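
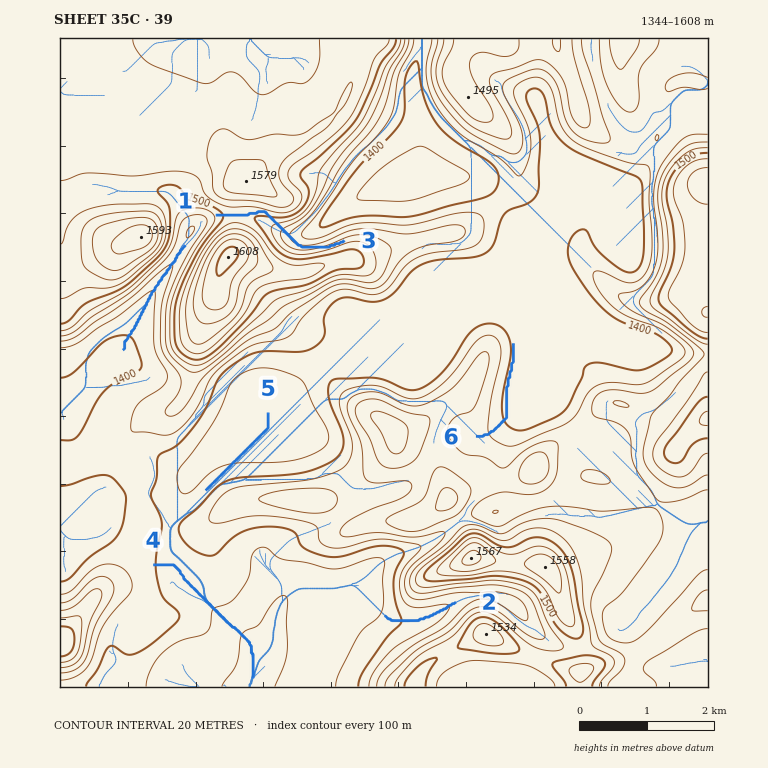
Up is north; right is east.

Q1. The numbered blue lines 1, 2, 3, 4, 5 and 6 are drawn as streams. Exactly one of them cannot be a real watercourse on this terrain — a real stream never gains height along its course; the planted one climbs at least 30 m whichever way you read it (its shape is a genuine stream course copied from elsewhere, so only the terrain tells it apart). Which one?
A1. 3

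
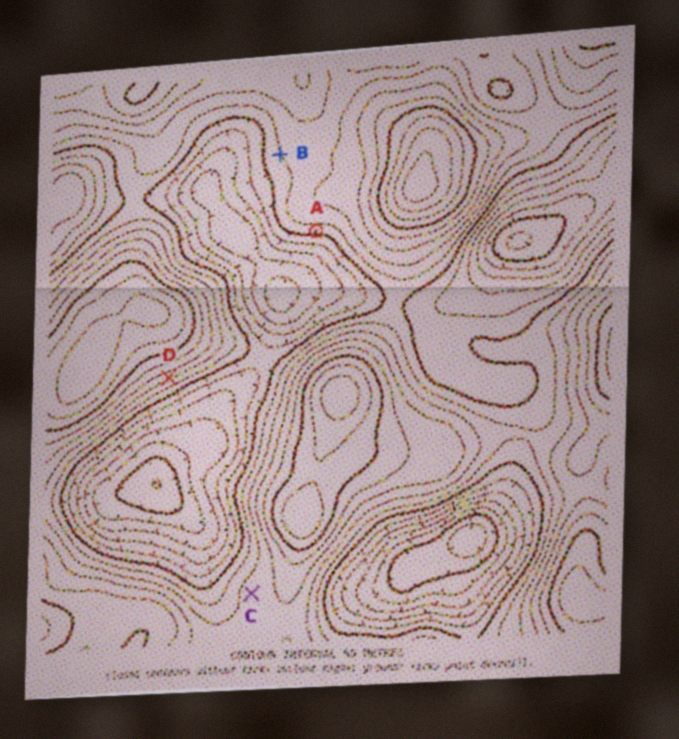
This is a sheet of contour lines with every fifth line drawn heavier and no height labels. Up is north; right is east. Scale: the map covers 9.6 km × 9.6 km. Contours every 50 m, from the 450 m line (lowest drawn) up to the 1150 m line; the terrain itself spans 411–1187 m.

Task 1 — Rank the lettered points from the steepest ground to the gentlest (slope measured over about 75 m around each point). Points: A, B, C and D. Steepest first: D A B C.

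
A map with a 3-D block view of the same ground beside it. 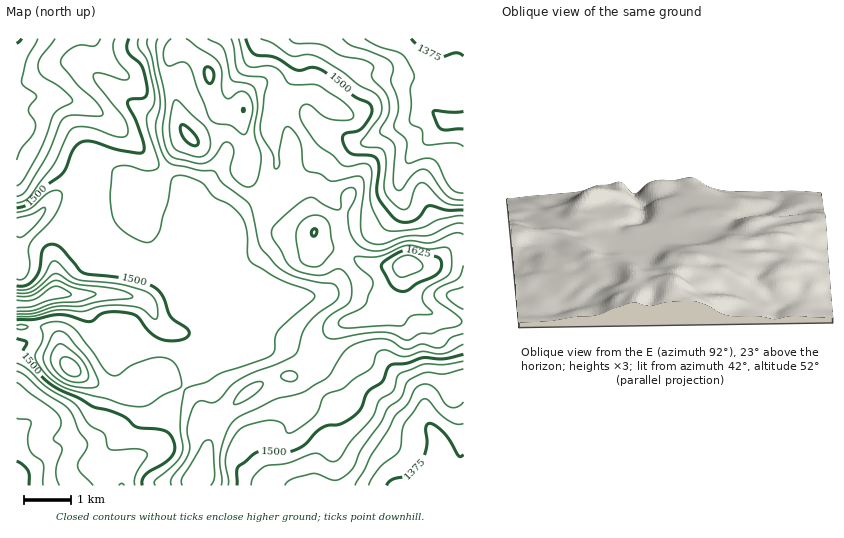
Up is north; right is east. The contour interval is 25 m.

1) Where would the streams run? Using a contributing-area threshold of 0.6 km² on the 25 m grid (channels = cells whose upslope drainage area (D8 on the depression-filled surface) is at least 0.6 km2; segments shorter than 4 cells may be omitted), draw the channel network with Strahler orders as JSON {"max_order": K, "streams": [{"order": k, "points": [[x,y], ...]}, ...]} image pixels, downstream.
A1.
{"max_order": 3, "streams": [{"order": 2, "points": [[281, 485], [309, 485]]}, {"order": 2, "points": [[393, 485], [400, 485]]}, {"order": 2, "points": [[17, 481], [17, 485]]}, {"order": 1, "points": [[258, 481], [267, 485], [281, 485]]}, {"order": 1, "points": [[316, 461], [315, 463], [315, 485], [309, 485]]}, {"order": 1, "points": [[262, 459], [269, 473], [281, 485]]}, {"order": 1, "points": [[358, 455], [365, 457], [393, 485]]}, {"order": 1, "points": [[91, 441], [88, 441], [87, 442], [74, 442], [73, 443], [66, 445], [55, 452], [39, 467], [24, 474], [17, 481]]}, {"order": 1, "points": [[164, 438], [162, 442], [152, 453], [148, 453], [141, 455], [134, 460], [123, 471], [122, 485]]}, {"order": 2, "points": [[437, 436], [439, 442], [439, 473], [438, 474], [438, 478], [435, 485], [434, 485]]}, {"order": 2, "points": [[17, 435], [17, 481]]}, {"order": 1, "points": [[398, 424], [405, 426], [426, 426], [437, 436]]}, {"order": 1, "points": [[42, 418], [38, 418], [31, 421], [17, 435]]}, {"order": 1, "points": [[17, 404], [17, 435]]}, {"order": 2, "points": [[424, 403], [424, 412], [425, 413], [426, 420], [437, 436]]}, {"order": 1, "points": [[463, 386], [463, 390]]}, {"order": 1, "points": [[400, 379], [424, 403]]}, {"order": 1, "points": [[421, 371], [421, 392], [423, 393], [424, 403]]}, {"order": 1, "points": [[201, 370], [201, 357], [200, 356], [200, 352], [196, 347], [183, 334], [175, 333], [174, 331]]}, {"order": 1, "points": [[259, 345], [249, 336], [242, 333], [234, 331], [229, 329], [202, 329]]}, {"order": 1, "points": [[111, 341], [91, 321], [89, 316], [89, 298], [87, 295], [69, 295], [68, 294]]}, {"order": 3, "points": [[174, 331], [171, 331], [166, 329], [157, 320]]}, {"order": 3, "points": [[194, 331], [174, 331]]}, {"order": 2, "points": [[202, 329], [194, 331]]}, {"order": 1, "points": [[209, 326], [202, 329]]}, {"order": 3, "points": [[157, 320], [151, 307], [144, 300], [138, 298], [133, 298], [126, 295], [118, 295], [117, 294], [68, 294]]}, {"order": 3, "points": [[208, 317], [194, 331]]}, {"order": 3, "points": [[42, 300], [28, 305], [17, 305]]}, {"order": 3, "points": [[46, 299], [42, 300]]}, {"order": 3, "points": [[53, 298], [46, 299]]}, {"order": 1, "points": [[208, 298], [209, 299], [209, 315]]}, {"order": 1, "points": [[340, 298], [335, 298], [334, 296], [286, 296], [285, 295]]}, {"order": 1, "points": [[455, 296], [463, 298], [463, 299]]}, {"order": 2, "points": [[285, 295], [256, 295], [252, 298], [249, 298], [248, 299], [228, 300], [223, 302], [208, 317]]}, {"order": 3, "points": [[68, 294], [66, 294], [62, 296], [53, 298]]}, {"order": 1, "points": [[334, 291], [330, 293], [319, 294], [318, 295], [285, 295]]}, {"order": 1, "points": [[54, 265], [54, 288], [42, 300]]}, {"order": 2, "points": [[217, 261], [217, 299], [209, 315]]}, {"order": 1, "points": [[224, 235], [222, 239], [223, 256], [217, 261]]}, {"order": 1, "points": [[405, 205], [403, 202], [402, 195], [400, 194], [400, 180]]}, {"order": 1, "points": [[82, 200], [75, 209], [69, 222], [63, 229], [57, 239], [56, 243], [56, 288], [46, 299]]}, {"order": 1, "points": [[297, 187], [304, 176], [339, 141], [351, 141]]}, {"order": 1, "points": [[399, 184], [399, 181], [400, 180]]}, {"order": 2, "points": [[400, 180], [402, 174], [406, 165], [412, 156], [447, 121], [451, 121], [452, 120]]}, {"order": 1, "points": [[463, 179], [463, 173]]}, {"order": 1, "points": [[339, 170], [347, 162], [350, 155], [362, 144], [365, 142]]}, {"order": 1, "points": [[17, 162], [17, 127]]}, {"order": 1, "points": [[277, 161], [274, 144], [272, 139], [271, 130], [270, 128], [270, 123], [271, 121], [271, 118], [272, 117], [272, 113], [276, 103], [279, 96], [295, 77], [295, 41], [298, 39]]}, {"order": 1, "points": [[225, 153], [217, 167], [188, 196], [188, 217], [190, 222], [211, 243], [213, 243], [217, 249], [217, 261]]}, {"order": 2, "points": [[365, 142], [369, 141], [377, 134], [384, 131], [391, 128], [395, 128], [399, 126], [403, 126], [410, 123], [423, 111], [432, 111], [434, 112]]}, {"order": 2, "points": [[351, 141], [355, 142], [365, 142]]}, {"order": 1, "points": [[28, 130], [24, 127], [17, 127]]}, {"order": 1, "points": [[117, 127], [109, 119]]}, {"order": 1, "points": [[117, 125], [113, 121], [109, 119]]}, {"order": 1, "points": [[316, 125], [326, 131], [337, 133], [351, 141]]}, {"order": 3, "points": [[452, 120], [463, 120]]}, {"order": 2, "points": [[109, 119], [105, 116], [91, 107], [89, 107], [78, 103], [70, 102], [69, 100], [57, 100], [56, 99], [48, 99], [47, 98], [20, 98]]}, {"order": 2, "points": [[434, 112], [440, 118], [445, 120], [452, 120]]}, {"order": 1, "points": [[428, 106], [434, 112]]}, {"order": 2, "points": [[20, 98], [17, 98], [17, 100]]}, {"order": 1, "points": [[25, 97], [21, 97], [20, 98]]}, {"order": 1, "points": [[172, 79], [171, 81], [133, 81], [131, 79], [115, 69], [97, 51], [94, 42], [94, 39], [90, 39]]}, {"order": 1, "points": [[255, 56], [258, 50], [259, 43], [262, 39]]}, {"order": 2, "points": [[262, 39], [298, 39]]}, {"order": 2, "points": [[298, 39], [313, 39]]}, {"order": 1, "points": [[357, 39], [434, 39]]}]}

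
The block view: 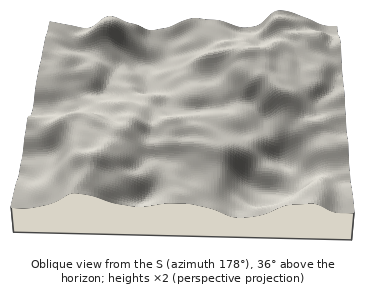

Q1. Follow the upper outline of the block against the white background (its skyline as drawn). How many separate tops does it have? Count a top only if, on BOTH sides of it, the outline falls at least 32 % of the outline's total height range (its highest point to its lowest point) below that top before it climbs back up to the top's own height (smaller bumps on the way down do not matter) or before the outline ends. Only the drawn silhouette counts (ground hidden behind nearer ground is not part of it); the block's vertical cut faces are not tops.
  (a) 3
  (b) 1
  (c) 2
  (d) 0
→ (b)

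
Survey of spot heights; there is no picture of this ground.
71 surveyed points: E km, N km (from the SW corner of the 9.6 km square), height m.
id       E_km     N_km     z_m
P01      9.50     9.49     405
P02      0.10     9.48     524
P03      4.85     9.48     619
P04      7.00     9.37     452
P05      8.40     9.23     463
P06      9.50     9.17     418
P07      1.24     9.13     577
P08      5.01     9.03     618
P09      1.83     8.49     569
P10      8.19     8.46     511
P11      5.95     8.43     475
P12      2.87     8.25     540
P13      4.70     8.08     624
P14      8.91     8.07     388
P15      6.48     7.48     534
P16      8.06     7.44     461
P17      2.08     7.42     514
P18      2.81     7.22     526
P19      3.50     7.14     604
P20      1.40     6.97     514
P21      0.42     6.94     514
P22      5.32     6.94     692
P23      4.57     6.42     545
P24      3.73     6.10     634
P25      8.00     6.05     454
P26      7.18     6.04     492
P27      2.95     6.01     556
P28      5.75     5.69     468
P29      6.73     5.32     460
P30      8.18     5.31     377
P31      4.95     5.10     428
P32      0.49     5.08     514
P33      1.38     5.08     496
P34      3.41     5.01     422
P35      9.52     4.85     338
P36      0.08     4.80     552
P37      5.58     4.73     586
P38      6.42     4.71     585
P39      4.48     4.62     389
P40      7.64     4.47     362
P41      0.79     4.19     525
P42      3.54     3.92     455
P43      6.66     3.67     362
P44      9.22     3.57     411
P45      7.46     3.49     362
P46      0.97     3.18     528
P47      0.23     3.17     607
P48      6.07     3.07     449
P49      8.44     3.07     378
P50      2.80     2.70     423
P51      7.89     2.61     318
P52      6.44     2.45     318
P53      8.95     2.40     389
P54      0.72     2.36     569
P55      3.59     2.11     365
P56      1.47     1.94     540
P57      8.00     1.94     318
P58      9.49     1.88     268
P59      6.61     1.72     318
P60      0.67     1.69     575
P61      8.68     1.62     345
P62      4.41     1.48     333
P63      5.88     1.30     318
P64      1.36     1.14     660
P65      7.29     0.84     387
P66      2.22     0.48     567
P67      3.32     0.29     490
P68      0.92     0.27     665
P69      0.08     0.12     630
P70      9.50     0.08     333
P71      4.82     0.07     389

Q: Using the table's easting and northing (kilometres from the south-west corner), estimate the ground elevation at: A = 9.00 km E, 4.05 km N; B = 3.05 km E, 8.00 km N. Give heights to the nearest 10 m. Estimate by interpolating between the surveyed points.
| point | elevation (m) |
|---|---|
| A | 420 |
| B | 520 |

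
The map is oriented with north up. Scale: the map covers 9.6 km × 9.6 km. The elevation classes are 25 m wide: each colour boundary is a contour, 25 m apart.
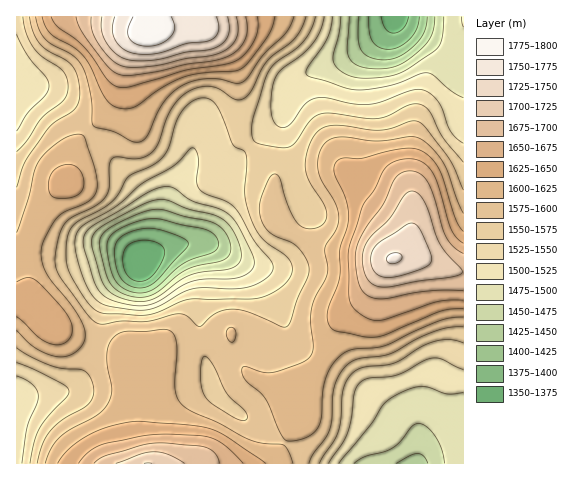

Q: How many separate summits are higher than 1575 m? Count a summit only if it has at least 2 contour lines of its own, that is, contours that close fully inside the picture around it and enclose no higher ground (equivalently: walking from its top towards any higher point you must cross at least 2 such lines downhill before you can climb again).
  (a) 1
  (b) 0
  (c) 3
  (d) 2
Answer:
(a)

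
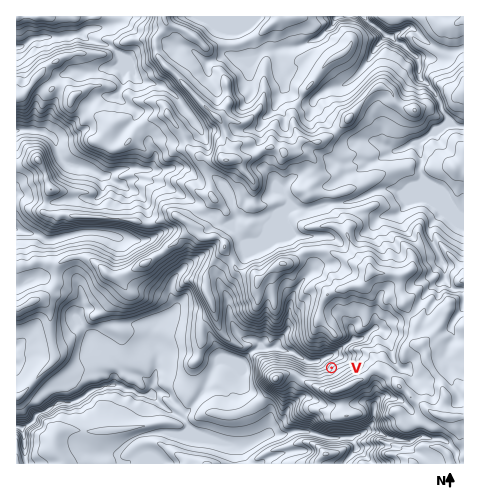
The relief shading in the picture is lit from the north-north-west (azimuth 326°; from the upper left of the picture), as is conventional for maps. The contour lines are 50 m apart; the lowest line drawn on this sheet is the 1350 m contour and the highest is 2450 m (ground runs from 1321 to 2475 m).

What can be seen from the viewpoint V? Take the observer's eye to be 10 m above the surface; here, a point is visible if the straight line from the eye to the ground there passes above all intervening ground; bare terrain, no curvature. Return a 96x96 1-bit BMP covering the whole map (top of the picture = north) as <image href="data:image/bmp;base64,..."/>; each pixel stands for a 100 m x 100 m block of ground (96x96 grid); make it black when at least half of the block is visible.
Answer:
<image width="96" height="96" href="data:image/bmp;base64,Qk2+BAAAAAAAAD4AAAAoAAAAYAAAAGAAAAABAAEAAAAAAIAEAAATCwAAEwsAAAIAAAAAAAAA////AAAAAAAAAAAAAAAAAAAAAAAAAAAAAAAAAAAAAAAAAAAAAAAAAAAAAAAAAAAAAAAAAAAAAAAAAAAAAAAAAAAAAAAAAAAAAAAAAAAAAAAAAAAAAAAAAAAAAAAAAAAAAAAAAAAAAAAAAAAAAAAAAAAAAAAAAAAAAAAAAAAAAAAAAAAAAAAAAAAAAAAAAAAAAAAAAAAAAAAAAAAAAAAAAAAAAAAAAAAAAAAAAAAAAAAAAAAAAAAAAAAAAAAAAAAAAAAAAAAAAAAAAAAAAAAAAHwAAAAAAAAAAAAAgf4AAAAAAAAAAAAAx/8AAAAAAAAAAAAA//8AAAAAAAAAAAAAf/gAAAAAAAAAAAABf4AAAAAAAAAAAAABP4DAAAAAAAAAAAABv/fwAAAAAAAAAACD9//AAAAAAAAAAIP/I/4AAAAAAAAAAYf7Af8AAAAAAAAAAA//AfAAAAAB+D8AAB//AODAAAAB//4AAB7/gMBgAADB+P4AABx9AABgAADh4P+AADg9AABgAADxwD+AADgdAAAgAAD/wA/AADAZAAAyAAAf4AHgADAIAAAfgAAP8AHgAGAIAAAbwAAH8AHgAEAIAAAQQAAB4AHAAAAYAAABAAAAwAPAAAAAAAABgAAAAA/AAAAAAAAB4AAAAB/AAAAAAAABwADAABBAAAAAAAAAAAAAAAAYAAAAAAAAAAAAAAAMAAAAAAAAAAAAAAAAAAAAAAAAAAAAAAAAAAAAAAAAAAAAAAAAAAAAAAAAAAAAAAAAAAAAAAAAAAAAAAAAAAAAAAAAAAAAAAAAAAAAAAAAAAAAAAAAAAAAAAAAAAAAAAAAAAAAAAAAAAAAAAAAAAAAAAAAAAAAAAAAAAAAAAAAAAAAAAAAAAAAAAAAAAAAAAAAAAAAAAAAAAAAAAAAAAAAAAAAAAAAAAAAAAAAAAAAAAAAAAAAAAAAAAAAAAAAAAAAAAAAAAAAAAAAAAAAAAAAAAAAAAAAAAAAAAAAAAAAAAAAAAAAAAAAAAAAAAAAAAAAAAAAAAAAAAAAAAAAAAAAAAAAAAAAAAAAAAAAAAAAAAAAAAAAAAAAAAAAAAAAAAAAAAAAAAAAAAAAAAAAAAAAAAAAAAAAAAAAAAAAAAAAAAAAAAAAAAAAAAAAAAAAAAAAAAAAAAAAAAAAAAAAAAAAAAAAAAAAAAAAAAAAAAAAAAAAAAAAAAAAAAAAAAAAAAAAAAAAAAAAAAAAAAAAAAAAAAAAAAAAAAAAAAAAAAAAAAAAAAAAAAAAAAAAAAAAAAAAAAAAAAAAAAAAAAAAAAAAAAAAAAAAAAAAAAAAAAAAAAAAAAAAAAAAAAAAAAAAAAAAAAAAAAAAAAAAAAAAAAAAAAAAAAAAAAAAAAAAAAAAAAAAAAAAAAAAAAAAAAAAAAAAAAAAAAAAAAAAAAAAAAAAAAAAAAAAAAAAAAAAAAAAAAAAAAAAAAAAAAAAAAAAAAAAAAAAAAAAAAAAAAAAAAAAAAAAAAAAAAAAAAAAAAAAAAAAAAAAAAAAAAAAAAAAAAAAAAAAAAAAAAA="/>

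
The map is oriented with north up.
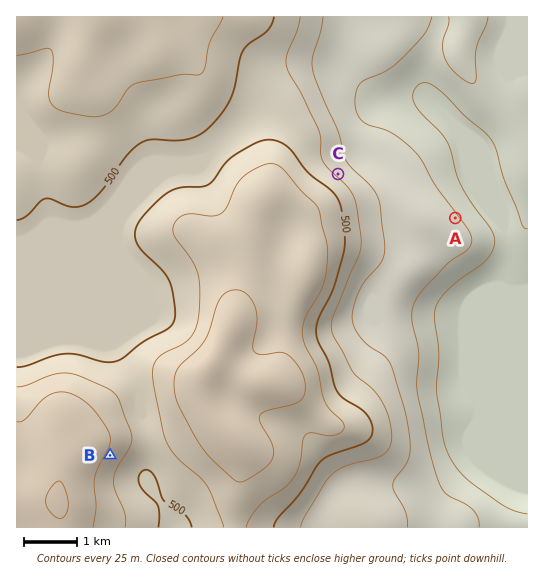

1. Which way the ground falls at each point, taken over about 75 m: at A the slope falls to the NE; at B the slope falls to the SE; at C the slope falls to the NE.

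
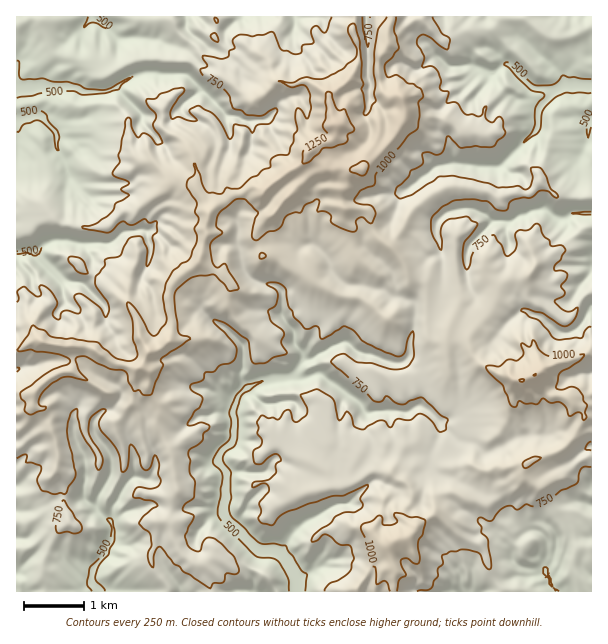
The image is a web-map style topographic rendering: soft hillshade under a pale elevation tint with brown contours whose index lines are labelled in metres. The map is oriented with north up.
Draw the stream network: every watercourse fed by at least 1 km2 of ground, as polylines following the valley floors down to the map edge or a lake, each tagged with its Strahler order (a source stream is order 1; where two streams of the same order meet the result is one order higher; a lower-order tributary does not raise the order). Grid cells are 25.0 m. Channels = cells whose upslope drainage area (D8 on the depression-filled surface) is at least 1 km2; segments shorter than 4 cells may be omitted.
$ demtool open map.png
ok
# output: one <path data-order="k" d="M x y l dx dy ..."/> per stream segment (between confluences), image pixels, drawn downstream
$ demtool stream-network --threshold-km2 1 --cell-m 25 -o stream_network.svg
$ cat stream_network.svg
<path data-order="3" d="M297 579l0 12"/><path data-order="2" d="M546 575l3 3 0 6 8 7"/><path data-order="1" d="M309 573l-12 6"/><path data-order="1" d="M543 570l0 2 3 3"/><path data-order="1" d="M552 560l0 1-6 6 0 8"/><path data-order="3" d="M282 555l5 5 1 4 3 3 6 12"/><path data-order="2" d="M111 524l2 1 0 14-6 9 0 6-11 10-4 9 0 11 6 6 0 1"/><path data-order="2" d="M96 507l2 3 9 9 1 0 3 5"/><path data-order="1" d="M347 504l-11 0-6 3-7 6-5 2-3 3-9 3-13 12 0 1-3 3-2 5-3 3-3 6 0 4"/><path data-order="1" d="M134 477l-2 0-6 6-9 18-4 6-2 17"/><path data-order="1" d="M431 462l0-7 4-8 0-3 5-9 0-12"/><path data-order="1" d="M84 458l2 3 0 21-2 1 0 15 5 5 4 1 3 3"/><path data-order="1" d="M105 446l6 10 0 18-3 6-3 3-3 8-4 6 0 3-2 1 0 6"/><path data-order="1" d="M524 437l-6 0-9 4-5 5-6 1-7 5-8 0-7-8-3-1-9 0-2-2-6-1-16-17"/><path data-order="2" d="M438 420l-10-10-2 0-3-3-7 0-9 6-3 0-2-2-30 0-1 2-5 0-3-3-1-5-8-7-6-3-15-12-4-2-8-7-6 0-9 4-10 0-2-1-3 0"/><path data-order="1" d="M447 419l-1 1-8 0"/><path data-order="1" d="M261 402l-12-12 0-1-4 0"/><path data-order="3" d="M245 389l-6 6-2 6-1 1 0 3-3 5 0 6 1 1 0 21-3 6-6 3-4 5-2 6-1 1 1 2 0 3 6 6 2 3 0 12-2 1 0 8 2 3-3 6 0 12 1 3 32 31 3 2 15 0 1 1 3 0 3 3"/><path data-order="3" d="M291 377l-3 0-1 1-14 0-6 3-6 0-4 3-3 0-9 5"/><path data-order="2" d="M303 359l0 1-6 8-1 4-5 5"/><path data-order="1" d="M222 326l3 1 17 17 1 3 0 21-1 1-2 6 2 2 0 3 3 3 0 6"/><path data-order="1" d="M524 311l3 0 6 4 6 0 3 2 16 15 9 1 2-1 6-2 9-9 3-7 3-3 0-2 1 0"/><path data-order="1" d="M80 282l-9 0-2-1-3 0-15-15-1 0-11-11 0-1-9 0-1-2"/><path data-order="2" d="M29 252l-12 0"/><path data-order="1" d="M441 251l-1-9-3-6 0-14 10-10 3 0 2-2 4 0 2-1 15 0 1 1 3 0 9 5 6 6 21 0 8-6 4 0 8-5 6 0 1-1 6 0 8 7 3 0 1 2 8 0 7-5 18 0"/><path data-order="1" d="M239 246l1 2 2 15 1 1 0 3 3 6 6 6 6 3 3 0 2 2 7 0 2 1 3 0 7 6 0 26 11 12 1 3 0 10 2 3 6 6 1 8"/><path data-order="1" d="M150 245l-3-6 0-8-3-1-7 0-2 1-10 0-15 12-33 0-2-1-6 0-1-2-15 0-9 5-3 3 0 1-12 3"/><path data-order="1" d="M314 245l3 1 10 11 5 15 10 10 6 3 15 0 2 2 4 0 6 3 8 0 7 6 5 0 1 1 5 0 6 3 4 0 5 5 0 10-2 2 0 10-1 2 0 6-3 6 0 13-2 3-7 6-8 0-1-1-5 0-12-6-15-3-6-5-1 0-6-6-6 0-5 3-3 0-7 6-6 2-8 6-9 0"/><path data-order="1" d="M410 188l13-12 5-2 7-7 3-2 8 0 1-1 18 0 2 1 9 0 1 2 21 0 3-2 36-36 0-3 2-1 0-15 12-14 1-4 3-2"/><path data-order="1" d="M69 177l0-3-1-1-3-12-8-11 0-4-1-2 0-4 1-3-1-2 0-3-17-16-10 0-6 3-6 0 0 1"/><path data-order="1" d="M267 119l-3 1-21 0-7-4-9 0-5-5 0-1-18-18-1 0 0-2-15-15-3-1-27 0-2-2-12 0-1 2-8 1-12 6-4 5-6 3"/><path data-order="1" d="M369 98l0-18-1-2 0-45-2-1 0-15"/><path data-order="1" d="M122 93l-3-3 0-1-6 0"/><path data-order="2" d="M555 90l2 0 6-4 9 0 1-2 5 0 1 2 12 0"/><path data-order="2" d="M113 89l-6 3-24 0-8-5-33 0-1-1-3 1-12 0-2 2-7 0 0-2"/><path data-order="1" d="M449 66l15 0 1-1 8 0 12 6 6 0 1 1 3 0 8-7 6 0 22 22 3 0 2 2 12 0 1 1 6 0"/><path data-order="1" d="M108 29l-3-3-1 0-3-3-5-2-4-4-2 0"/>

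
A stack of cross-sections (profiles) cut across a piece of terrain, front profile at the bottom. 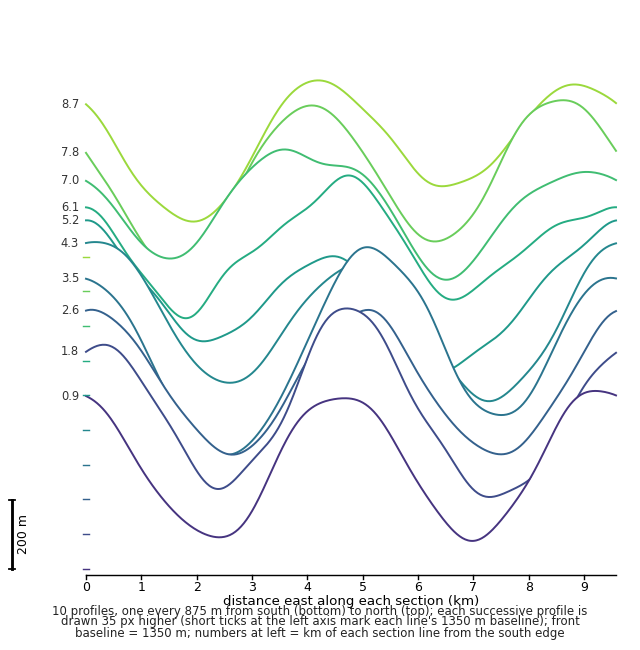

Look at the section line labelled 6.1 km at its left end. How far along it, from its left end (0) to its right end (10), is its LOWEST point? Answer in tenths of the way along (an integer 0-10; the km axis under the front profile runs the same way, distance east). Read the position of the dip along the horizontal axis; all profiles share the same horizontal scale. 2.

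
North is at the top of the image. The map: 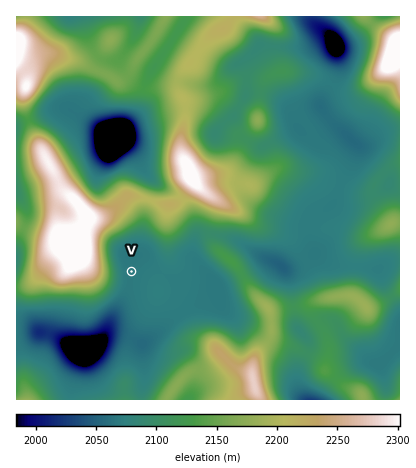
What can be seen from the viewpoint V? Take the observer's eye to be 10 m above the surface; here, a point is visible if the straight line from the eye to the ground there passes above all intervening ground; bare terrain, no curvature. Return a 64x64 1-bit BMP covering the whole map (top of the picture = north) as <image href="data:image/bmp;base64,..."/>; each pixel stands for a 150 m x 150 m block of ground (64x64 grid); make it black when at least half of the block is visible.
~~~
<image width="64" height="64" href="data:image/bmp;base64,Qk0+AgAAAAAAAD4AAAAoAAAAQAAAAEAAAAABAAEAAAAAAAACAAATCwAAEwsAAAIAAAAAAAAA////AAAAAAD///+AMAAAAH//n8AwAAAAf//f4AAAAAAf///wAAAAAAPP//gAAAAAAAP//gAAAAAAAf//AwAAAAAA//+DAAAAAABx54OAAAAAAHH/x4AAAAAAIP/nwAAAAAAAf//gAAAAAAA//+AAAAAACD//wAAAAAAeP//AAAAAAB8f/8AAAAAAPxn/gAAAAAA/GH8AAgAAA//8PwAAAAAD//w+AAAAAAf//HwAAAAAB//4+AAAAAAH/8HwAAAAAAf/weAAAAAAD//BwAAAAAAP/8GAAAAAAAf/wQAAAAAAB//BAAAAAAAH/8H8AAAAAAP/wf4AAAAAAH+B/AAAAAAAP4HwAAAAAAAfA8AAAAAAAAgDgAAAAAAAAAcAAAAAAAAADAAAAAAAAAAYAAAAAAAAABAAAAAAAAAAAAAAAAAAAAAAAAAAAAAAAAAAAAAAAAAAAAAAAAAAAAAAAAAAAAAAAAAAAAAAAAAAAAAAAAAAAAAAAAAAAAAAAAAAAAAAAAAAAAAAAAAAAAAAAAAAAAAAAAAAAAAAAAAAAAAAAAAAAAAAAAAAAAAAAAAAAAAAAAAAAAAAAAAAAAAAAAAAAAAAAAAAAAAAAAAAAAAAAAAAAAAAAAAAAAAAAAAAAAAAAAAAAAAAAAAAAAAAAAAAAAAAAAAAAAAAAAAAAAAAAAAAAAAAAAAAAA=="/>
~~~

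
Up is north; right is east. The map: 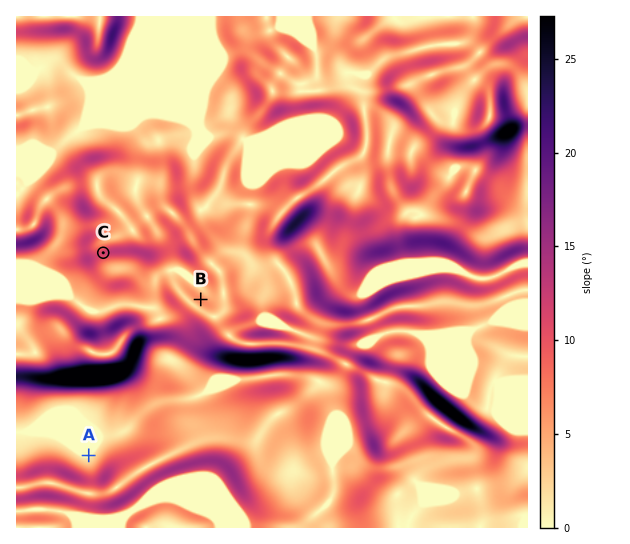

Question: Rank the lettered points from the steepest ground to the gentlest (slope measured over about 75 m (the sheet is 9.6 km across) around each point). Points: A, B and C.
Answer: C B A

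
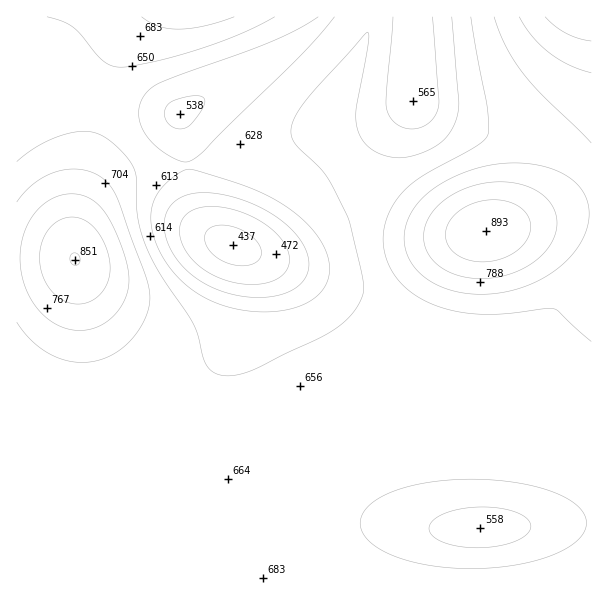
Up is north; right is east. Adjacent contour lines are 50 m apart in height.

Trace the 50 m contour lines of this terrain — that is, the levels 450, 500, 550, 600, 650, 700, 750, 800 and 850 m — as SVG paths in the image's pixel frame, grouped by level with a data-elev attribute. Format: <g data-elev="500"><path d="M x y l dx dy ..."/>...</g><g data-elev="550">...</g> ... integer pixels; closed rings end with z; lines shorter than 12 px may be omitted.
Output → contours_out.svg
<g data-elev="450"><path d="M240 266l-17-5-13-10-4-6-1-6 1-6 3-4 9-4 13 1 14 6 11 8 5 9-1 9-8 6z"/></g><g data-elev="500"><path d="M242 284l-15-3-15-7-13-8-10-11-7-12-3-12 3-10 6-8 8-4 11-2 14 0 13 3 14 5 13 7 11 8 9 9 6 9 2 9 0 9-5 7-7 6-10 4-12 1z"/></g><g data-elev="550"><path d="M252 297l-21-3-21-8-18-11-13-13-11-17-4-17 2-15 9-12 11-6 14-2 16 0 18 4 18 7 18 9 15 11 12 12 8 12 4 12-1 10-5 11-8 7-11 6-15 3z"/><path d="M174 128l-6-4-3-7 0-7 3-6 6-4 15-4 9 0 6 2 1 3-2 6-12 17-8 5z"/></g><g data-elev="600"><path d="M476 548l-21-2-16-6-9-7-1-5 1-4 7-7 12-5 15-4 16-1 17 1 15 3 12 5 6 6 1 5-2 4-4 5-7 4-20 6z"/><path d="M248 311l-29-7-25-13-21-20-15-23-7-24 0-11 2-10 4-9 7-8 19-15 9-1 33 9 27 10 21 10 17 10 15 12 11 13 8 14 5 13 0 14-4 12-9 10-13 8-16 5-20 2z"/><path d="M335 17l-38 42-93 92-10 8-9 3-11-3-16-11-12-13-6-13-1-14 5-12 9-9 22-10 97-36 25-12 21-12"/><path d="M432 17l6 90-3 9-6 7-9 5-9 1-9-2-7-4-6-7-3-9 7-90"/></g><g data-elev="650"><path d="M444 567l-39-7-16-6-14-8-9-9-5-9 0-9 4-9 7-7 9-6 26-10 34-6 39-2 38 4 33 8 23 12 6 6 5 7 1 11-6 10-12 11-19 8-24 7-25 4-29 2z"/><path d="M47 17l15 4 9 5 9 7 22 27 9 6 11 1 37-7 44-12 39-15 33-16"/><path d="M452 17l6 93-2 10-5 11-7 9-9 6-21 9-19 3-11-3-9-3-8-6-6-8-4-12-1-13 12-66 1-11-1-4-54 58-17 23-6 13 1 12 6 9 28 28 21 40 15 58 1 20-4 10-6 9-18 17-17 10-72 33-13 4-12-1-9-4-6-7-12-40-33-49-14-27-6-17-3-15-1-36-2-9-7-12-12-13-11-9-9-4-9-2-12 1-15 4-15 6-15 9-13 11"/></g><g data-elev="700"><path d="M17 322l15 19 19 14 21 7 21-1 21-7 18-15 13-21 4-10 1-11-4-21-27-75-8-14-10-10-9-5-11-2-12-1-12 2-12 5-10 7-9 8-9 11"/><path d="M142 17l16 9 21 3 25-3 30-9"/><path d="M471 17l16 90 2 19-1 9-5 6-8 6-57 32-11 9-8 9-10 15-5 16-1 17 4 16 7 14 11 12 14 10 16 8 23 7 25 2 23 0 37-5 11 0 4 2 33 30"/></g><g data-elev="750"><path d="M75 330l11 0 9-2 9-4 9-7 7-9 5-9 3-11 1-10-2-14-6-18-8-19-8-14-7-9-8-5-9-4-10-1-11 1-10 5-9 7-8 8-6 10-4 11-2 12-1 13 2 14 3 12 12 21 8 9 9 6 11 5z"/><path d="M477 294l27-2 27-8 24-14 18-16 12-20 3-10 1-11-1-9-3-9-12-14-15-10-18-5-22-3-23 1-22 5-23 10-18 11-14 13-9 15-5 15 1 15 6 15 11 12 16 10 18 7z"/><path d="M494 17l12 29 17 28 19 21 49 48"/></g><g data-elev="800"><path d="M71 303l15 0 12-6 9-13 3-15-3-20-9-17-12-11-14-4-12 3-10 8-8 13-2 16 2 16 6 14 11 11z"/><path d="M469 278l20 0 21-4 18-8 15-12 10-14 4-15-2-15-9-12-10-8-14-5-15-3-15 0-16 3-15 5-14 8-10 9-8 11-4 10-1 12 3 11 7 10 9 8 12 5z"/><path d="M519 17l13 19 17 17 20 12 22 8"/></g><g data-elev="850"><path d="M72 264l5 1 3-4-1-6-4-2-3 0-2 4 0 4z"/><path d="M474 261l12 1 14-3 12-5 10-8 6-9 3-9-2-9-5-9-6-4-9-4-18-2-20 4-16 11-9 13-1 8 2 7 4 6 7 6z"/><path d="M545 17l10 9 11 7 12 5 13 3"/></g>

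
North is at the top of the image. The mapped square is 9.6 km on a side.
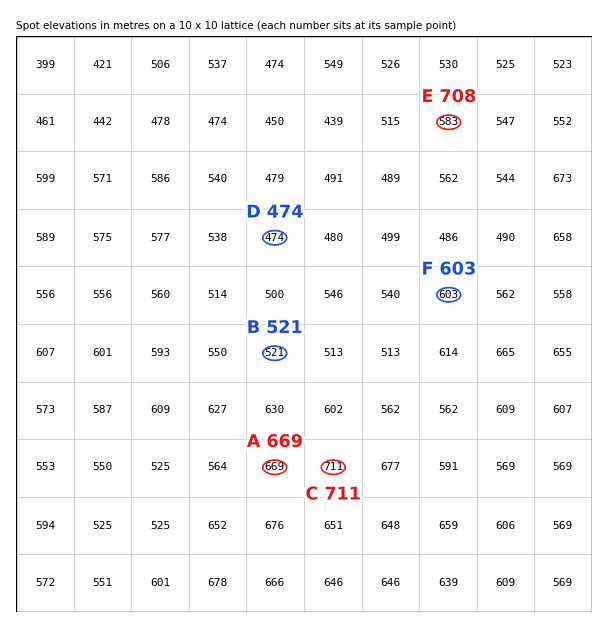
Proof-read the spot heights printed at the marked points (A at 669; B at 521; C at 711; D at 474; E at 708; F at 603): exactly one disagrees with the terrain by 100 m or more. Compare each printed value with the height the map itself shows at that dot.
E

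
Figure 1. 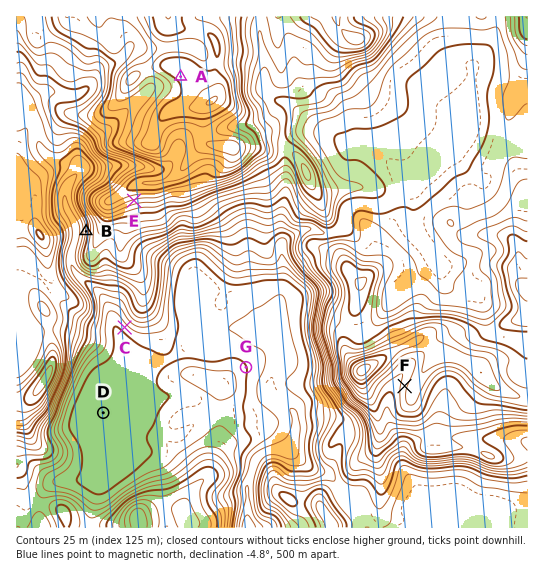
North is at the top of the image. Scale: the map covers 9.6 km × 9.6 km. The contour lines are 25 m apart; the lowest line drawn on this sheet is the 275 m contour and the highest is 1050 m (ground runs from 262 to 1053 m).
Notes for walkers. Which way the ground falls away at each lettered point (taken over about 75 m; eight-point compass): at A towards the SW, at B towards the W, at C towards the SW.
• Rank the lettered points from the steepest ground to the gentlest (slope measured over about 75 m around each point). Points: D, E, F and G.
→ E F G D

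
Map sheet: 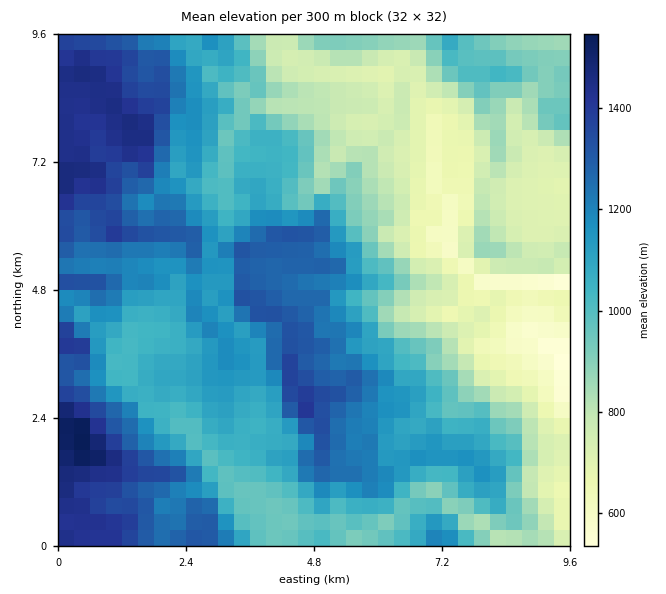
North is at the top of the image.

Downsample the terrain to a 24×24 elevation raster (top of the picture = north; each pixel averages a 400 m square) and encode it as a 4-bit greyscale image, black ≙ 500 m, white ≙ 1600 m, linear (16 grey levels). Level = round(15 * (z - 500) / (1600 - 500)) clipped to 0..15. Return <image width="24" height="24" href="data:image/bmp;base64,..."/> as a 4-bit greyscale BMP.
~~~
<image width="24" height="24" href="data:image/bmp;base64,Qk2WAQAAAAAAAHYAAAAoAAAAGAAAABgAAAABAAQAAAAAACABAAATCwAAEwsAABAAAAAAAAAAAAAAABEREQAiIiIAMzMzAERERABVVVUAZmZmAHd3dwCIiIgAmZmZAKqqqgC7u7sAzMzMAN3d3QDu7u4A////AN3curqGZ3ZmeZZFU93Murp2Z3d2eGV2Q9zLqphmeJiZZmiGMt3cy5d3irqpiImWM+7bqXeIibqpmZmHQ+66h3iIirqpiIh2M9yph4iIrLqpl2dUMbqHiImIrLupmGQyIbt3iImZu6qYdlMiEcqHeImZu7mHZkIhEbmXiJmau6mFRDMhEZqoiJi7uqh1QzIiIru6mZi7qqqHVDIREaqpmam7u6p2MiNURLvLu7iru6hkMiRDM8vKqpiJmaZUMhNDM9zKqoeIdmZUMiNDM93LuIeIdkZUMiNDM93NyZd3d0RDMiNUM9zdyZdndlQ0MiNTRd3dyphlRERDMjRUZt3cypdmVEQzNFZmVt3Luoh1QzMzNXd2Zsy7qYl1NVZVVoZlVQ=="/>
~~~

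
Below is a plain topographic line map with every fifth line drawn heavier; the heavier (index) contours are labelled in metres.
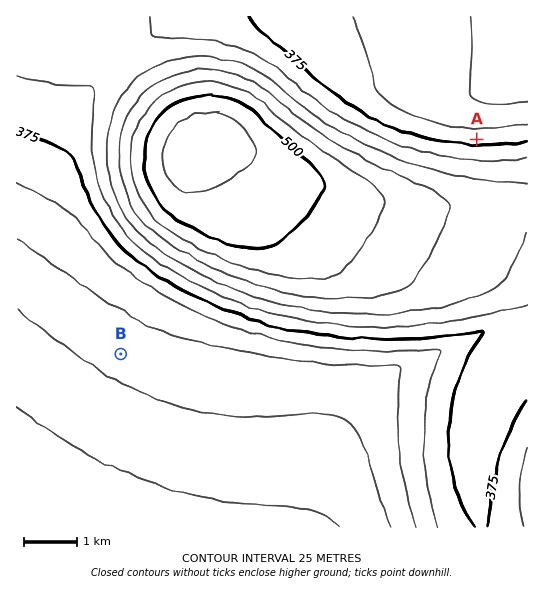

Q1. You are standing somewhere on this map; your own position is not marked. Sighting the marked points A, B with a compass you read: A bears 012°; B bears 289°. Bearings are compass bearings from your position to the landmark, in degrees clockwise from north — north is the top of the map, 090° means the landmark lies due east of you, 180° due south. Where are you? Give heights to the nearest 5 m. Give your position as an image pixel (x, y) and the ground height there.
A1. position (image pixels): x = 410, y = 454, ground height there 335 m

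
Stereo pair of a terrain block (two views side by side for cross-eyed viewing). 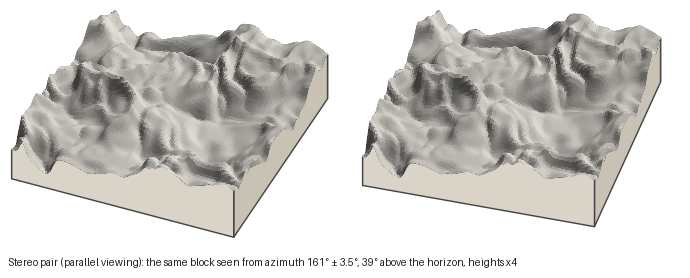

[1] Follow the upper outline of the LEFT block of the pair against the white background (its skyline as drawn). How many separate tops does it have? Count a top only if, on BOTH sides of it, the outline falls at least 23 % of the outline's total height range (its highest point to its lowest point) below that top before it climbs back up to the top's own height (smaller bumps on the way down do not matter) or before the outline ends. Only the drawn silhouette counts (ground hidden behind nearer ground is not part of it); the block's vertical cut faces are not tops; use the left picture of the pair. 1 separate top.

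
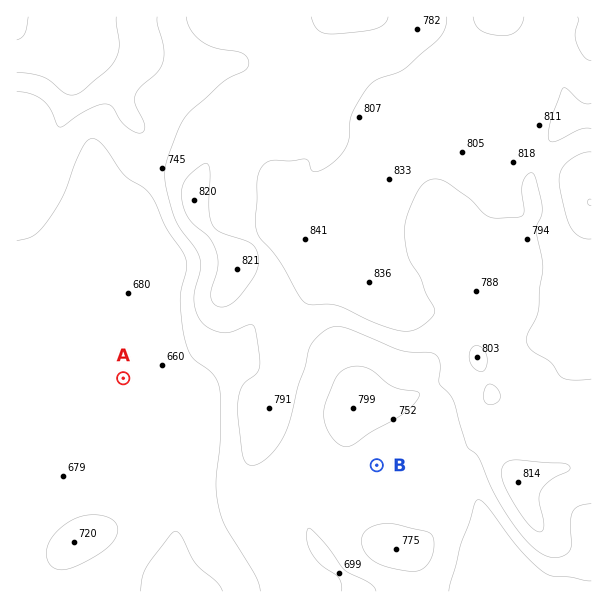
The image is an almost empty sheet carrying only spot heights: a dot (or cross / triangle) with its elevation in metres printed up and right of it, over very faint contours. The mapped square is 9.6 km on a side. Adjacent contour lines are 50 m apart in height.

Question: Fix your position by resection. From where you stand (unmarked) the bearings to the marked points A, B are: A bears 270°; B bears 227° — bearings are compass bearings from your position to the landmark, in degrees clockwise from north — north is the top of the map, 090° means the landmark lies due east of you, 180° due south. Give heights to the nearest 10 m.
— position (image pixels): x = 470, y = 378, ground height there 790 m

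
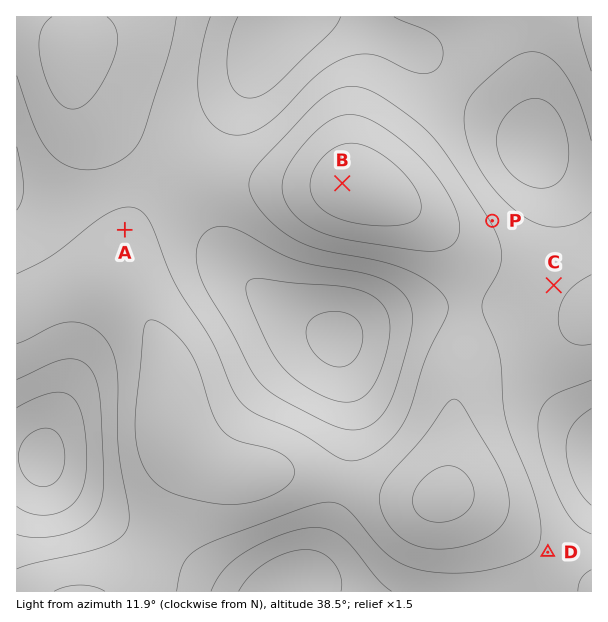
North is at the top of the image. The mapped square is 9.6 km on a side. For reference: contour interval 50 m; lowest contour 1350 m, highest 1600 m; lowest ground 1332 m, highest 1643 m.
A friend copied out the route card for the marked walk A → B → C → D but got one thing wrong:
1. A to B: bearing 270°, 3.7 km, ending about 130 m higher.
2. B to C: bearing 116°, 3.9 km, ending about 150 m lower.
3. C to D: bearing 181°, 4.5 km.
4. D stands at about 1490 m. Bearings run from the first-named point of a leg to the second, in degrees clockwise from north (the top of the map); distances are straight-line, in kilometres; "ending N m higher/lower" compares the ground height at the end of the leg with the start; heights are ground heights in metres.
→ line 1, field bearing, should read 78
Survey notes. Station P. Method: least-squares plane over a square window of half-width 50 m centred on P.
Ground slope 6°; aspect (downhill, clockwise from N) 59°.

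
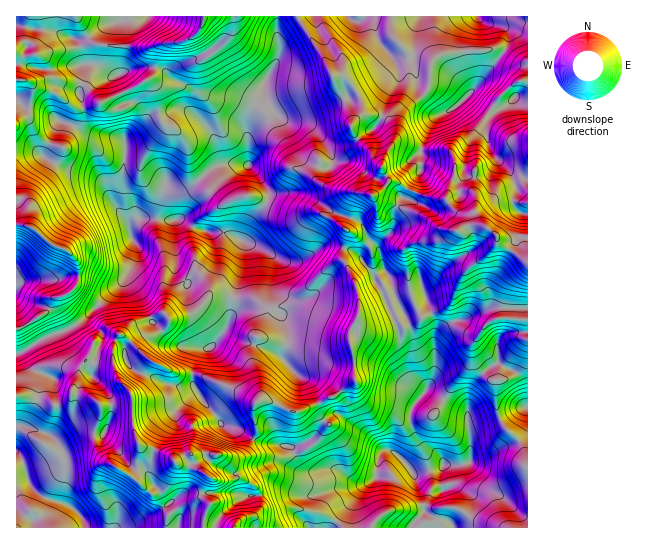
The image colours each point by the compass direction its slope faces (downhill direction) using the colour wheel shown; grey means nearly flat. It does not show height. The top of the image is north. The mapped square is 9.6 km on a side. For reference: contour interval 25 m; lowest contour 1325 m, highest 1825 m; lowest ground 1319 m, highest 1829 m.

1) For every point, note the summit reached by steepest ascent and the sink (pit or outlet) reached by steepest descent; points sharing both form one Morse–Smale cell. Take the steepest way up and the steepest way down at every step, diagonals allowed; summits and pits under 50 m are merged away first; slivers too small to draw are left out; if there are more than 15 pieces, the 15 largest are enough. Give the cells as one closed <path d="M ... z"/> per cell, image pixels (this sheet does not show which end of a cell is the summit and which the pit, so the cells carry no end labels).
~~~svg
<path d="M523 80l-12 5-14 14-28 44 0 11 6 11 0 49 6 11-14 0-4 3 0-11-16-16 2-14 6-10 0-16-5-10-9-2-20 2 0 19-12 16-4 11-8 8-4 10-1 15-12 12-2 6-9-7-10-20-9-2-5 10 3 2 0 7-4 9 13 6 16 21 2 7 8 12 13 30 4 18 8 10 1 20 4 7 14 11-16 21-2 8 3 12 8 15 9 8 8 2 7 10-6 4-24 4-12-14-11-8-10-3-11-12-24-17-9-6-7 3-9 9-7 12-11 7-12 3 10 20 8 5 28-3 20 14 12-1-9 7-27 39 195-1 0-61-3-12-8-16-14-13-7-18 0-26 11-2 9-6 5-10 7-21 0-260z"/><path d="M277 16l-154 0-4 5-14 4-20 14-10 0 4 4 6 26 0 8-6 14 5 20 0 14 6 6 13 3-14 1-19-11-11-3-15 32 0 4 23 12 23 4 8 4 6 6 7 16 14 19 4 9 9-8 28 1-3-5 0-12 6-8 17-4 23-20 9-6 30 0-1-40 16-32 1-10 16-30-4-24z"/><path d="M242 164l-24 1-9 6-23 20-17 4-6 8 0 12 3 5-31 0-6 6 0 5 8 16 0 6-8 17-1 8 13 19 11 25 19 21 10 4 29 1 15-15 20 10 26 8 11 6 6-15 0-9-7-18-6-8-3-17 0-33 13 4 13 0 28-16 17 3 5-10 0-7-3-2 4-11-19-7-15-11-14-7-30 0-20-26z"/><path d="M334 245l-12 2-24 14-13 0-13-4 0 33 3 17 6 8 7 18 0 9-6 15-11-6-26-8-20-10-15 15-9 1-4 4-5 20 1 13 12 19 18 20 14 3 17 11 3-9-4-21 5-8 13 0 18 10 9 1 39-17 19-14-7-46 10-20 0-20-7-20-9-16 1-10z"/><path d="M122 335l-5 2-4 9 0 19-16-1-11-4-6 7-3 15-5 11 19 4 9 8 1 8-6 16 0 14 4 10 10 10 21 12 17 16 13 7 9 16-2 4 0 10 47 0 6-11 10-10 16-11 13 0 16-5 14 0 13 5 11 0 20-7 17-1 17-5-10 0-20-14-28 3-8-5-11-20-29-4-7-4-6 11-10 7-33-4-7 3-11-1-10 6-12-8-26-8-6-15-2-39 9-9 5-15 6-6z"/><path d="M127 273l-4 9-44 41-13 8-28 10-17 12 11 16 11 5-6 25 12 2 5 4 12-1 5-5 1-9 5-8 3-15 4-5 5-2 8 4 16 1 0-19 4-9 5-2 29 26-6 6-5 15-9 9 2 39 6 15 26 8 10 8 12-6 11 1 12-3 20 4 12-1 6-6 5-11-16-11-14-3-18-20-12-19-1-13 3-14 6-10 4 0-24-2-10-4-19-21-11-25-12-16z"/><path d="M345 248l-2 11 9 16 7 20 0 20-10 20 7 46-19 14-39 17-9-1-18-10-13 0-5 8 4 21-2 9 12 5 30 3 17-10 7-12 9-9 7-3 33 23 11 12 14 5 19 20 24-4 6-4-1-4-6-6-8-2-9-8-8-15-3-12 3-11 15-18-13-10-5-8-1-20-8-10-4-18-12-28-9-14-2-7-16-21z"/><path d="M35 152l-19 1 0 44 9 4 4 6-1 18 23 19 15 5 10 10 3 7 0 15-10 12-14 4-10 16-29 17 1 25 34-20 20-7 14-9 26-28 12-9 12-21 2-10-12-33-9-11-12-24-6-6-8-4-23-4z"/><path d="M527 16l-229 0-1 2 26 37 9 20 9 0 5 2 10 13 5 12 0 12 21 2 5-18 12-19 0-9-5-11 8 1 11-3 4 22 12 4 3-22 11-8 56-5 16 12 10 3 3-2z"/><path d="M73 393l-4 8-8 4-7 0-5-4-11-1-11 25-3 1 27 10 13 19 0 6-5 4-31 13 5 12 13 9 20 5 7 4 8 9 4 11 81 0 1-10 2-4-9-16-13-7-17-16-21-12-10-10-4-10 0-14 6-16-1-8-9-8z"/><path d="M297 16l-20 1-1 12 4 24-16 30 0 12 4 10 17 20 14 29 7 7 8 4 15 3 3-3 0-8-9-16 8 4 14 0 8-2 4-5-6-12 1-7-5-16-24-48z"/><path d="M263 88l-16 37 1 40 23 28 30 0 14 7 15 11 20 8 3-16 8-10 14 2 13-12 0-5-7-12-23-27-13 6-20-2 7 14 0 8-3 3-7 0-16-7-7-7-16-33-15-16z"/><path d="M499 48l-56 5-8 4-4 8-2 17 21 5 14 12-14 12-17 8-12 31 26-1 5 4 3 8 0 16-6 10-2 14 16 16 2 10 16-2-6-11 0-49-6-11 2-15 26-40 18-16 7-3 6 1 0-19-10-1z"/><path d="M19 25l-3 1 0 20 7-5 6 0 4 4 3 9-6 2-14-2 3 5-2 20 9 1 6 5-3 28-13 10 0 28 19 1 8 4 16-35 11 3 19 11 13 0-12-4-6-6 0-14-5-20 6-14 0-8-6-26-8-6-18-6-20-2z"/><path d="M27 396l-11 1 0 130 67 1 1-6-3-5-8-9-32-12-8-6-5-9 0-3 5-3 26-10 5-4 0-6-13-19-27-10 3-1 10-24 0-2z"/>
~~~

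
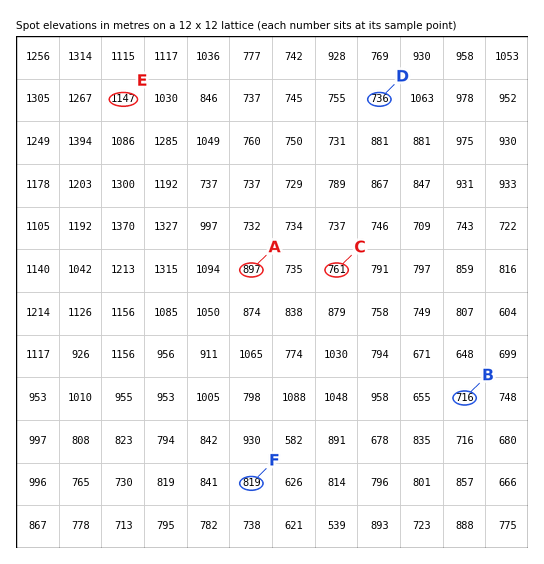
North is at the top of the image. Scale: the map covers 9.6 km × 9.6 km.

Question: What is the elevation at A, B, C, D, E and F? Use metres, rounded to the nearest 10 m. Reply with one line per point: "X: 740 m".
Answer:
A: 900 m
B: 720 m
C: 760 m
D: 740 m
E: 1150 m
F: 820 m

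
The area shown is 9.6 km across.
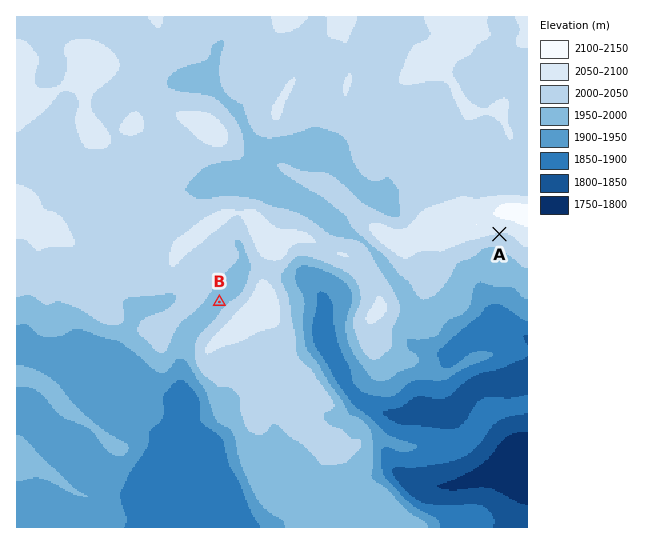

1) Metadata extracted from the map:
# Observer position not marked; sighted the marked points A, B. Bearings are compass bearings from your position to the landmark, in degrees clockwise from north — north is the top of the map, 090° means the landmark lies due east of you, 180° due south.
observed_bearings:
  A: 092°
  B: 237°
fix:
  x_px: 333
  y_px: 228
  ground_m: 2000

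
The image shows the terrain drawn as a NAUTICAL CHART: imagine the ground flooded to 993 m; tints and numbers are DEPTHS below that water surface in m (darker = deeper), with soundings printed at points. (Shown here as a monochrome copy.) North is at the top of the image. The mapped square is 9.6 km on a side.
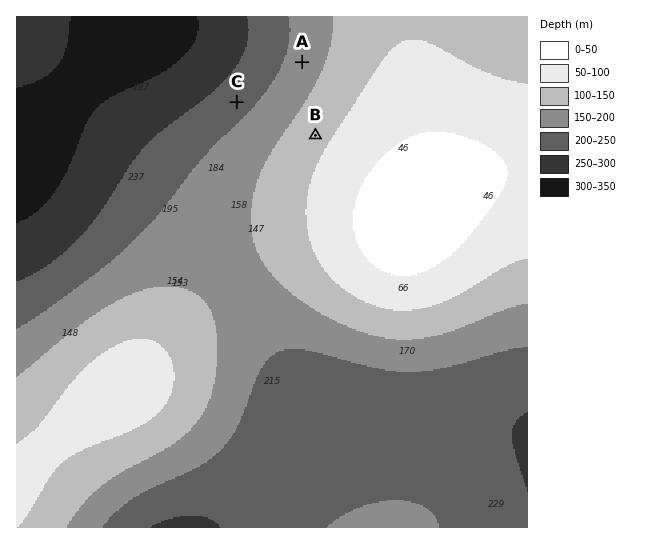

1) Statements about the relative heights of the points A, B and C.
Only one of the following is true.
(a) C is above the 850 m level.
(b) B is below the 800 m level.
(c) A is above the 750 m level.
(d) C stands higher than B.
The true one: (c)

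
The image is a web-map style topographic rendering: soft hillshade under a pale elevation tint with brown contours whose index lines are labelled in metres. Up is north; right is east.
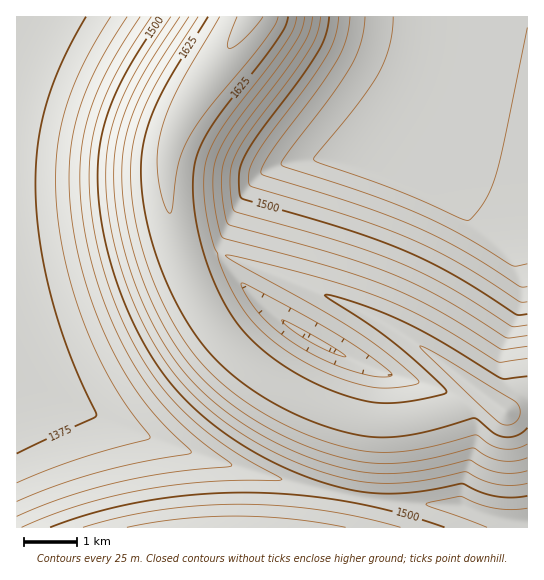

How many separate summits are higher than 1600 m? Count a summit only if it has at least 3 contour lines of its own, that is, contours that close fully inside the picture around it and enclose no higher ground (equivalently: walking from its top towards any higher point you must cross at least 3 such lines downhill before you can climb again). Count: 0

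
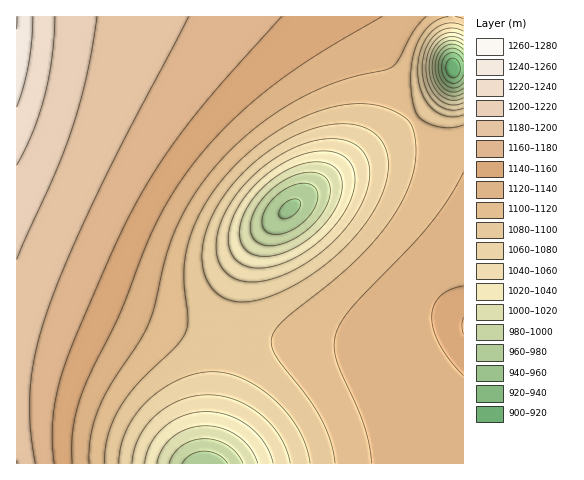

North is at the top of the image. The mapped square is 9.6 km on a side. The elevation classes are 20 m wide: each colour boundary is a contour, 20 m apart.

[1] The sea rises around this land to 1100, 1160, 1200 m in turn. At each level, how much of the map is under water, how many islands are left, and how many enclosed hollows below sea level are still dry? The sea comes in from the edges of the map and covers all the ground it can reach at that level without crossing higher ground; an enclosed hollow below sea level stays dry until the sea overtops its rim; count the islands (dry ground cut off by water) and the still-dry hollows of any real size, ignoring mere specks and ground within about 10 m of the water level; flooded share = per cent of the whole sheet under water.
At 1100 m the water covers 31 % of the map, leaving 0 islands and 0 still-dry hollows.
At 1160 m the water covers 74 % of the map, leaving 0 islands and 0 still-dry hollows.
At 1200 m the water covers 94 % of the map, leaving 0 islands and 0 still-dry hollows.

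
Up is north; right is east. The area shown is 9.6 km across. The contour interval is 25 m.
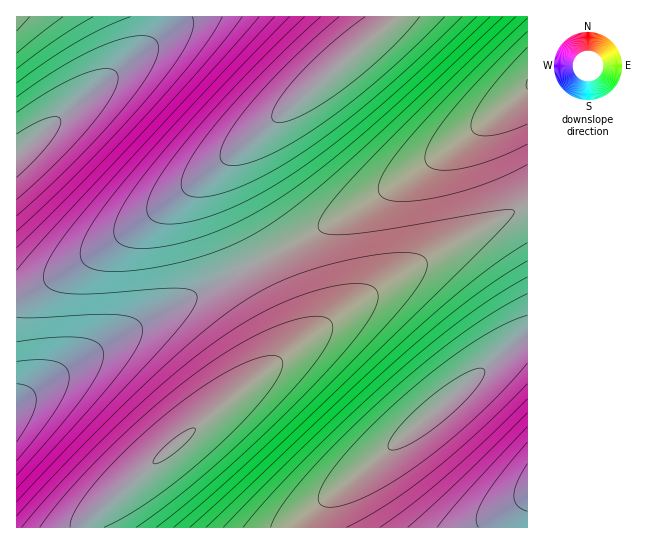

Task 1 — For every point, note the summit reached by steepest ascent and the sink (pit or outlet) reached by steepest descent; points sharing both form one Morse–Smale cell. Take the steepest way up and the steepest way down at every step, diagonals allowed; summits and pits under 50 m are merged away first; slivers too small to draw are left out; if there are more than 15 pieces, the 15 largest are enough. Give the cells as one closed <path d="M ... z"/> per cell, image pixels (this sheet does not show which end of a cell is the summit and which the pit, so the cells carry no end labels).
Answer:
<path d="M527 204l-98 53-60 38-44 30-90 70-134 112-10 10-3 10 219 1 5-15 14-14 77-62 103-86 13-10 9-2z"/><path d="M391 16l-229 0-3 17-16 18-127 104 0 138 11-1 32-16 46-28 56-39 69-53 155-128 6-6z"/><path d="M527 16l-134 0-2 6-6 6-143 117-17 17-4 9 0 12 10 28 25 51 59-30 84-49 54-36 72-55 3-3z"/><path d="M257 263l-138 73-52 32-51 37 1 123 70 0 4-11 10-10 169-139 15-15 4-11-1-12-12-31z"/><path d="M527 89l-60 47-68 47-60 36-82 43 19 37 12 31 0 17-7 12 62-47 48-32 66-39 71-38z"/><path d="M230 156l-69 53-56 39-58 35-20 9-11 2 1 110 50-36 52-32 137-74-19-36-14-36-2-19z"/><path d="M527 340l-8 1-13 10-103 86-77 62-14 14-4 14 219 1z"/><path d="M161 16l-144 0-1 138 127-103 16-18 2-8z"/>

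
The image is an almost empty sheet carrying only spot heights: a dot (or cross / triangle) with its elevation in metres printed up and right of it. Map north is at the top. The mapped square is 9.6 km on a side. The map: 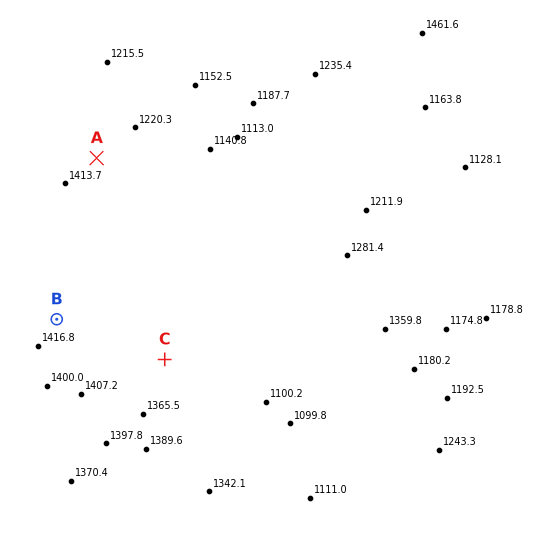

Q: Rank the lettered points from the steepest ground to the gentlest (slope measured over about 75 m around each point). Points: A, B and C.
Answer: C A B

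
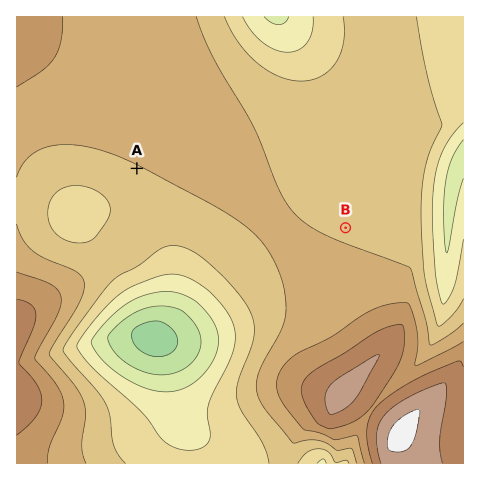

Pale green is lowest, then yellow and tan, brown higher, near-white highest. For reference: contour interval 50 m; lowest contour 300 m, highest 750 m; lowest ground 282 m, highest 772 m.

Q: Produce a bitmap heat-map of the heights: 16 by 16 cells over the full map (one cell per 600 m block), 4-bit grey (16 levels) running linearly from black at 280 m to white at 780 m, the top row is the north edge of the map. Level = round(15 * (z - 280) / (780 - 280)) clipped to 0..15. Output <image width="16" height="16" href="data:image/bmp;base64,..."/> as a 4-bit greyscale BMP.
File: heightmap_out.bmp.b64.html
<image width="16" height="16" href="data:image/bmp;base64,Qk32AAAAAAAAAHYAAAAoAAAAEAAAABAAAAABAAQAAAAAAIAAAAATCwAAEwsAABAAAAAAAAAAAAAAABEREQAiIiIAMzMzAERERABVVVUAZmZmAHd3dwCIiIgAmZmZAKqqqgC7u7sAzMzMAN3d3QDu7u4A////AKmHZVZneL7cuoZVVnmsvuzKhkRGis3M3LhjIjV5vNuruFIAJHiavJi6dCI1eJmahqmGVFaIiIl1iHd2d4iIiHSGZ3eIiIiIZHdneIiIiIdkh3iIiIiId3SIiJmYiId3dZmZmZiId3d2qZmZmId3d3aqmZmIZmd3dqqZmYdUVnd2"/>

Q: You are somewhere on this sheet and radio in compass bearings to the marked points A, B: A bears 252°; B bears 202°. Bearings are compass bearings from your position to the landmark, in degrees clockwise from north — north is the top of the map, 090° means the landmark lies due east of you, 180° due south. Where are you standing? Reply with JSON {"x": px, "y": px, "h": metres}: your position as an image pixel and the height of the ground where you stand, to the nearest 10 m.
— {"x": 405, "y": 81, "h": 510}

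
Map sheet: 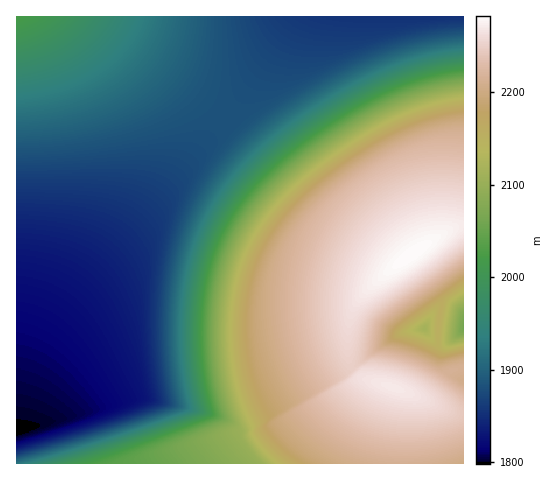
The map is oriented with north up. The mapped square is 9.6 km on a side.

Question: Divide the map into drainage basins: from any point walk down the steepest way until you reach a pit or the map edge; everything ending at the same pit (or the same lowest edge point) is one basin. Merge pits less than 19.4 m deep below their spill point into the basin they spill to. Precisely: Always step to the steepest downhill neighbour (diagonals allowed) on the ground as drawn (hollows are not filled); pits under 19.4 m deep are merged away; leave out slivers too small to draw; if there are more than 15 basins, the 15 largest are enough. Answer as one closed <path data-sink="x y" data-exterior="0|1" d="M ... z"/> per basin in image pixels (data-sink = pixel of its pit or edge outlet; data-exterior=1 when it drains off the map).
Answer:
<path data-sink="17 432" data-exterior="1" d="M89 16l-73 1 0 446 447 1 0-50-12-2-51-23-33-9-7-4-10-13-3-29 5-23 10-17 34-29-80-54-84-89z"/><path data-sink="431 17" data-exterior="1" d="M463 16l-373 1 142 105 84 89 81 53 47-31 20-9z"/><path data-sink="425 328" data-exterior="0" d="M410 256l-28 20-20 18-10 17-5 23 1 26 10 15 9 5 38 12 5 0 5-4 22-41 4-34 0-12z"/><path data-sink="463 327" data-exterior="1" d="M463 225l-19 8-34 23 31 45 0 12-4 34-17 34-8 9-5 2 52 22 5-1z"/>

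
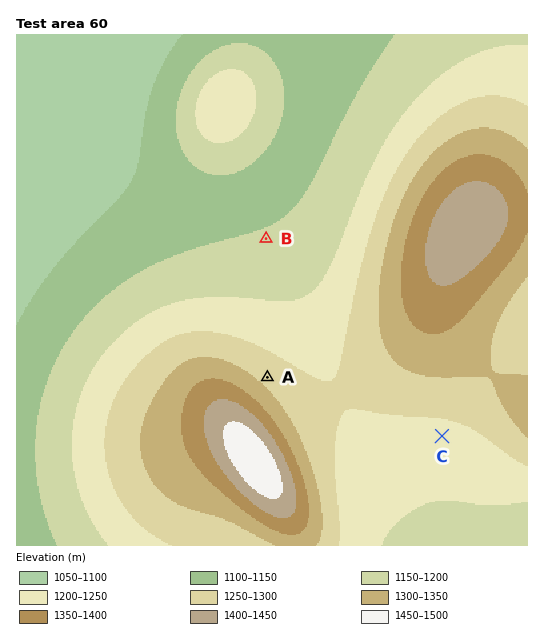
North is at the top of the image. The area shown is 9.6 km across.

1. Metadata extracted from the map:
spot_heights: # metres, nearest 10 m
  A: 1280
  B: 1160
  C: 1230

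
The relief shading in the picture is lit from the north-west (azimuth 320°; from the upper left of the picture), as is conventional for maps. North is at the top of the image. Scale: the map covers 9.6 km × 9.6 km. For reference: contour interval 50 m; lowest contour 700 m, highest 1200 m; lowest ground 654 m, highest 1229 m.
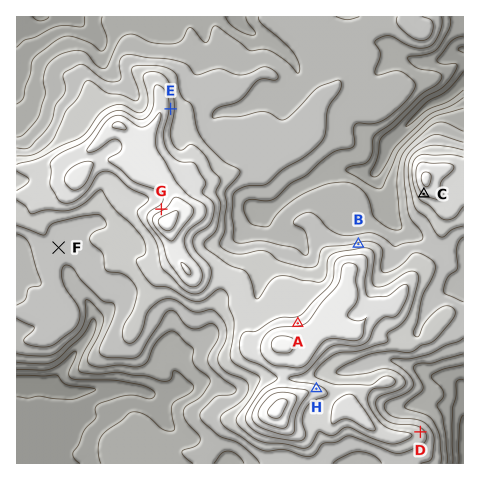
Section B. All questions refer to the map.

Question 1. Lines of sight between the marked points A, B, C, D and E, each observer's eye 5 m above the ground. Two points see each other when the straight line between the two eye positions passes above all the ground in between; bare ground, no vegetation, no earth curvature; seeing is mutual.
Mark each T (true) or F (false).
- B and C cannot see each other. F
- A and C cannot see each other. T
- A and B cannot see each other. T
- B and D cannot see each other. T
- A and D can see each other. F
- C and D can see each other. T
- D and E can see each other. F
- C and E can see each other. T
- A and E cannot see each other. F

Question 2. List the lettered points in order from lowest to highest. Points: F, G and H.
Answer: F H G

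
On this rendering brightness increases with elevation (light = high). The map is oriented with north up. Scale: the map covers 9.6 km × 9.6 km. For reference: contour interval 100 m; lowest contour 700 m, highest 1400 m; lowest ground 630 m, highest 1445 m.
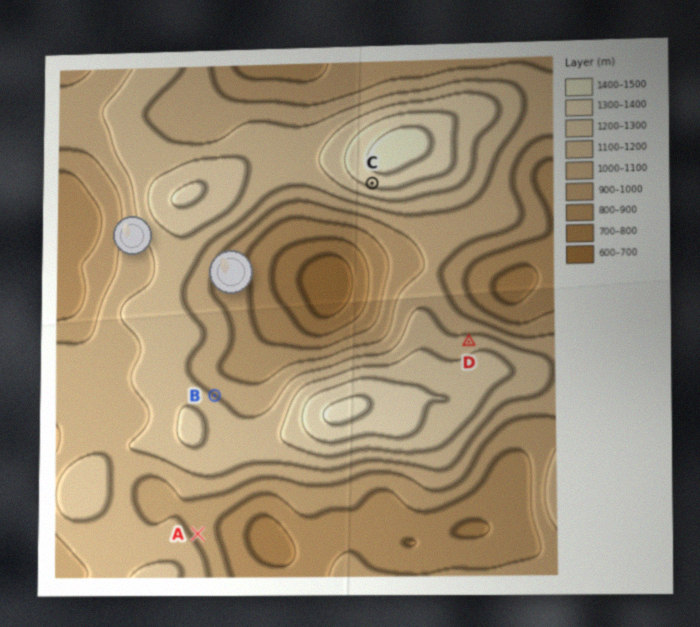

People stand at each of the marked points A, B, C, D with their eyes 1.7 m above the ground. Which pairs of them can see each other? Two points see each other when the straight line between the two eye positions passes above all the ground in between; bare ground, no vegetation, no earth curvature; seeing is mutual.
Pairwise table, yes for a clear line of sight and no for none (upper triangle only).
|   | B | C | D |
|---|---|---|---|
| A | no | no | no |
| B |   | yes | no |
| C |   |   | yes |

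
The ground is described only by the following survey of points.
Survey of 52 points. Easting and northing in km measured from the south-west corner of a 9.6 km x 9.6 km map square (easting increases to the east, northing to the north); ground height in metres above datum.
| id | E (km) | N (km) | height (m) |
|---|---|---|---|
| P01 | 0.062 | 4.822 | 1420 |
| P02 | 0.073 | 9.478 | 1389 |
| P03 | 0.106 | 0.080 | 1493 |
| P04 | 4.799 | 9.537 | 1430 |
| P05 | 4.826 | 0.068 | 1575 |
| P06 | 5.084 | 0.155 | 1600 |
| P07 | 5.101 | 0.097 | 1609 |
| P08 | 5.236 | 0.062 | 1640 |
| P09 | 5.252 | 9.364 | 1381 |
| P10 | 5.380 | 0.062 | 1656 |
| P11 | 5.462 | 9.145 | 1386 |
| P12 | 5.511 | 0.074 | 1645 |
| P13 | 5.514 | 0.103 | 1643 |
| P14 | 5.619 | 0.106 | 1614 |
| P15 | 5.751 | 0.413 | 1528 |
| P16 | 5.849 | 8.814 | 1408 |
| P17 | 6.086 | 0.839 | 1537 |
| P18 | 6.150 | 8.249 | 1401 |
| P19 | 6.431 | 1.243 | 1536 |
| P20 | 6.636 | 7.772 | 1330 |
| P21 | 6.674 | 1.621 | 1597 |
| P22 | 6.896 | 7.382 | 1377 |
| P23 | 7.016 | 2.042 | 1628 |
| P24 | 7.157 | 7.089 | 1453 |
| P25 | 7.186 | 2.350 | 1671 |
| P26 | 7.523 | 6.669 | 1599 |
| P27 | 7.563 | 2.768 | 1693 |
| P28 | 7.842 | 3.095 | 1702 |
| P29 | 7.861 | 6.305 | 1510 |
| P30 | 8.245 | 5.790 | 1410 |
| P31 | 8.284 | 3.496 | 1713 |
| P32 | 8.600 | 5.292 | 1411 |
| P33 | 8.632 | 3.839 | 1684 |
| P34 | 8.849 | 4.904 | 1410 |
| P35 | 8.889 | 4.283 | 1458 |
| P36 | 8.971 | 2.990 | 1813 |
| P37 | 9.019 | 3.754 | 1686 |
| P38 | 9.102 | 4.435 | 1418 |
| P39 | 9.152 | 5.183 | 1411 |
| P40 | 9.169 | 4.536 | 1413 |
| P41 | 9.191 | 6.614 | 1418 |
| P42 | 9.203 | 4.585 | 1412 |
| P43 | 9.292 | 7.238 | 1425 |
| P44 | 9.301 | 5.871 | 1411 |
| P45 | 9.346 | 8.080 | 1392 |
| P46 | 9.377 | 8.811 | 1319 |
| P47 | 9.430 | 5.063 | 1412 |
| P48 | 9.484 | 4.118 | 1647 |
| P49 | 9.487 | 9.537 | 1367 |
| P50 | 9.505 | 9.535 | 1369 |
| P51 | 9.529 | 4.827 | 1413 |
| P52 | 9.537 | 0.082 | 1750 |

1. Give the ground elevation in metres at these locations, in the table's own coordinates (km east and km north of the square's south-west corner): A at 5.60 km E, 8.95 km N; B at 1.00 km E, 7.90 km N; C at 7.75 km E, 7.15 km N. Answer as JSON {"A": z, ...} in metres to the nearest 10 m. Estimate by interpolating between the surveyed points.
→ {"A": 1400, "B": 1420, "C": 1450}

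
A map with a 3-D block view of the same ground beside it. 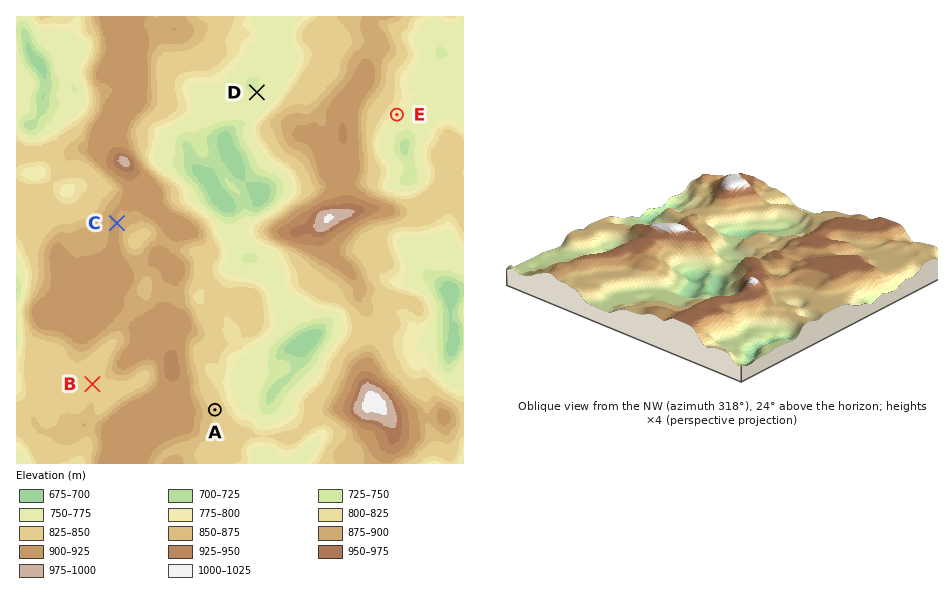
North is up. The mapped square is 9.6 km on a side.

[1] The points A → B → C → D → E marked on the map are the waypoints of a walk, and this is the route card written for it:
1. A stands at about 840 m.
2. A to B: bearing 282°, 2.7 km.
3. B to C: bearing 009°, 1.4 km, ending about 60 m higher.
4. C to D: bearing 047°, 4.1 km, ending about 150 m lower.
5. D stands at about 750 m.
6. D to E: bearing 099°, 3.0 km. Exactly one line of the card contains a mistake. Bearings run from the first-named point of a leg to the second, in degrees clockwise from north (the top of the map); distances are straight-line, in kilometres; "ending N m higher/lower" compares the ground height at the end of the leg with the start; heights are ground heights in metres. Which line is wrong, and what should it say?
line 3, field distance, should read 3.5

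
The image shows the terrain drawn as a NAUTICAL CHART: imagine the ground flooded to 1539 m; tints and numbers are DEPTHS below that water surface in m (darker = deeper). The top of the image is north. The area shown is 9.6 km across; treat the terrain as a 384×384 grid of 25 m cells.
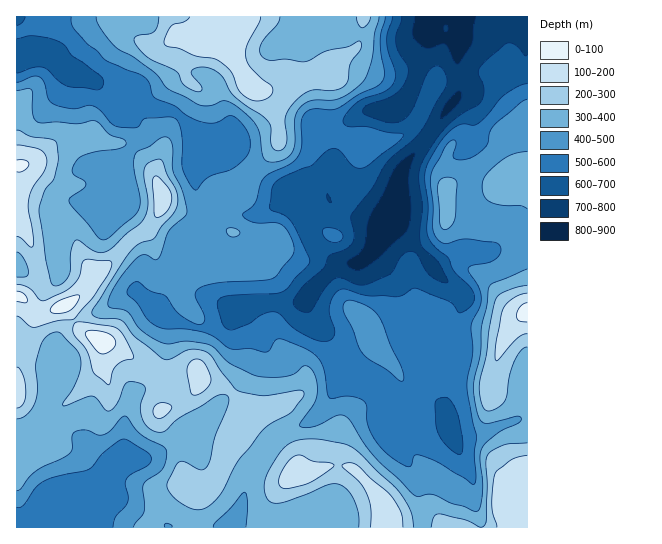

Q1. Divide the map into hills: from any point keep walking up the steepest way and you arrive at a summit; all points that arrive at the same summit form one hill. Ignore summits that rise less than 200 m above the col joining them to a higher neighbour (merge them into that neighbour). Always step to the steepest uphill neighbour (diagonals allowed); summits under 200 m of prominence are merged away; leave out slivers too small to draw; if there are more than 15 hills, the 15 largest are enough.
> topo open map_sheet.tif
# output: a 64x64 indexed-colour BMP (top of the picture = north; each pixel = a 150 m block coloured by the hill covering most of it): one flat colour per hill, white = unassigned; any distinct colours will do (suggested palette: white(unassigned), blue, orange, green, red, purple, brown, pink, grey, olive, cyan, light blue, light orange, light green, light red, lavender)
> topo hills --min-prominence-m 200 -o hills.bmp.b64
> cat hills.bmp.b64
<image width="64" height="64" href="data:image/bmp;base64,Qk12CAAAAAAAAHYAAAAoAAAAQAAAAEAAAAABAAQAAAAAAAAIAAATCwAAEwsAABAAAAAAAAAA////ALR3HwAOf/8ALKAsACgn1gC9Z5QAS1aMAMJ34wB/f38AIr28AM++FwDox64AeLv/AIrfmACWmP8A1bDFABERERERERERERERERETMzMzMzMzMzMzMzM1VVVVVVVVERERERERERERERERERMzMzMzMzMzMzMzMzVVVVVVVVURERERERERERERERERETMzMzMzMzMzMzMzNVVVVVVVVRERERERERERERERERERMzMzMzMzMzMzMzM1VVVVVVVVERERERERERERERERERETMzMzMzMzMzMzM1VVVVVVVVURERERERERERERERERERMzMzMzMzMzMzMzVVVVVVVVVREREREREREREREREREREzMzMzMzMzMzMzNVVVVVVVVVERERERERERERERERERERMzMzMzMzMzMzNVVVVVVVVVURERERERERERERERERERETMzMzMzMzMzM1VVVVVVVVVRERERERERERERERERERERMzMzMzMzMzM1VVVVVVVVVVERERERERERERERERERERETMzMzMzMzM1VVVVVVVVVVUREREREREREREREREREREREzMzMzMzMzVVVVVURVVVVREREREREREREREREREREREREzMzMzMzVVVVVURERFVVEREREREREREREREREREREREREzMzMzM1VVVVREREREURERERERERERERERERERERERERMzMzMzMRERFERERERBERERERERERERERERERERERERETMzMzMREREUREREREERERERERERERERERERERERERERMzMzMxERERREREREQRERERERERERERERERERERERERETMzMxERERFERERERBEREREREREREREREREREREREREREzEREREREUREREREERERERERERERERERERERERERERERERERERERFEREREQREREREREREREREREREREREREREREREREREREURERERBERERERERERERERERERERERERERERERERERERFEREREEREREREREREREREREREREREREREREREREREREUREREQREREREREREREREREREREREREREREREREREREURERERBERERERERERERERERERERERERERERERERERERREREREERERERERERERERERERERERERERERERERERERFEREREQREREREREREREREREREREREREREREREREREREURERERBERERERERERERERERERERERERERERERERERERFEREREEREREREREREREREREREREREREREREREREREREUREREQRERERERERERERERERERERERERERERERERERERRERERBEREREREREREREREREREREREREREREREREREUREREREEREREREREREREREREREREREREREREREREREUREREREQREREREREREREREREREREREREREREREREREURERERERBEREREREREREREREREREREREREREREREREREUREREREEREREREREREREREREREREREREREREREREREREUQUREQREREREREREREREREREREREREREREREREREREREREURBERERERERERERERERERERERERERERERERERERERERERERERERERERERERERERERERERERERERERERERERERERERERERERERERERERERERERERERERERERERERERERERERERERERERERERERERESIiEREiERERERERERERERERERERERERERERERERERIiIiIiEiIhERERERERERERERERERERERERERERERERIiIiIiIiIiIREREREREREREREREREREREREREREREREiIiIiIiIiIhEREREREREREREREREREREREREREREREiIiIiIiIiIiERERERERERERERERERERERERERERERERIiIiIiIiIiIREREREREREREREREREREREREREREREREiIiIiIiIiIhERERERERERERERERERERERERERERERESIiIiIiIiIhERERERERERERERERERERERERERERERERIiIiIiIiIhEREREREREREREREREREREREREREREREREiIiIiIiIiEREREREREREREREREREREREREREREREREiIiIiIiIiIREREREREREREREREREREREREREREREREiIiIiIiIiIiEREREREREREREREREREREREREREREREiIiIiIiIiIiIiIiERERERERERERERERERERERERERIiIiIiIiIiIiIiIiIiIhEREREREREREREREREREiEiIiIiIiIiIiIiIiIiIiIiIhEREREREREREREREREiIiIiIiIiIiIiIiIiIiIiIiIiEREREREREREREREREiIiIiIiIiIiIiIiIiIiIiIiIiIhERERERERERERERIiIiIiIiIiIiIiIiIiIiIiIiIiIiERERERERERERESIiIiIiIiIiIiIiIiIiIiIiIiIiIiIRERERERERERESIiIiIiIiIiIiIiIiIiIiIiIiIiIiIiEREREREREiIiIiIiIiIiIiIiIiIiIiIiIiIiIiIiIiIRERERERESIiIiIiIiIiIiIiIiIiIiIiIiIiIiIiIiIhERERERERIiIiIiIiIiIiIiIiIiIiIiIiIiIiIiIiIiEREREREREiIiIiIiIiIiIiIiIiIiIiIiIiIiIiIiIiIRERERERESIiIiIiIiIiIiIiIiIiIiIiIiIiIiIiIiIhERERERER"/>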